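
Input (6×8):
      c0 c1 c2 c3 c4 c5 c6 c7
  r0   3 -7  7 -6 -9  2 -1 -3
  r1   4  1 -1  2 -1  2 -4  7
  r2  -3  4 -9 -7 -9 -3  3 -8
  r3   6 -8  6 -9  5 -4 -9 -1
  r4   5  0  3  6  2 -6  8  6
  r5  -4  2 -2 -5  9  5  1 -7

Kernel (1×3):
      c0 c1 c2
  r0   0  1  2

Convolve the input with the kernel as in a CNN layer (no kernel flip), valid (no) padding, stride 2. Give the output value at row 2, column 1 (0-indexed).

10

The receptive field on the input at this output position is [3 6 2]. Elementwise product with the kernel and sum: 6·1 + 2·2.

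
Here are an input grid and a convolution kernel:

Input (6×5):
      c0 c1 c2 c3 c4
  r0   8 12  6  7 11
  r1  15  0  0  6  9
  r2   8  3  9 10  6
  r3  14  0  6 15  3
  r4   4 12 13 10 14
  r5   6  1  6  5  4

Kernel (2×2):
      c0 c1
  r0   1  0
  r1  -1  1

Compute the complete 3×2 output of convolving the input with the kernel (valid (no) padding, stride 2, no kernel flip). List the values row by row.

Output[0,0]: The receptive field on the input at this output position is [8 12 / 15 0]. Elementwise product with the kernel and sum: 8·1 + 15·-1 + 0·1.

-7 12
-6 18
-1 12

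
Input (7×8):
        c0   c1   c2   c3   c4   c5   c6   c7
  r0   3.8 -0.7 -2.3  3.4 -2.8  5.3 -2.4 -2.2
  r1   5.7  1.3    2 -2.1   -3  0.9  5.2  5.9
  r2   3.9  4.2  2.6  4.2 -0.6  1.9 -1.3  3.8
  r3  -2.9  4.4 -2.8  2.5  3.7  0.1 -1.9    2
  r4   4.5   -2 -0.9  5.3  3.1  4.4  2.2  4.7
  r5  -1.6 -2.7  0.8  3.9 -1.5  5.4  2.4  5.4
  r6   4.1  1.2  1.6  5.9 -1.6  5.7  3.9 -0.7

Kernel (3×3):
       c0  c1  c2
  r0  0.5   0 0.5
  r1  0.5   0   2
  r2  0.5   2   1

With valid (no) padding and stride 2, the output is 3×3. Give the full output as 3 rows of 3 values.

Output[0,0]: The receptive field on the input at this output position is [3.8 -0.7 -2.3 / 5.7 1.3 2 / 3.9 4.2 2.6]. Elementwise product with the kernel and sum: 3.8·0.5 + -2.3·0.5 + 5.7·0.5 + 2·2 + 3.9·0.5 + 4.2·2 + 2.6·1.
Output[0,1]: The receptive field on the input at this output position is [-2.3 3.4 -2.8 / 2 -2.1 -3 / 2.6 4.2 -0.6]. Elementwise product with the kernel and sum: -2.3·0.5 + -2.8·0.5 + 2·0.5 + -3·2 + 2.6·0.5 + 4.2·2 + -0.6·1.

20.55 1.55 8.5
-6.45 20.25 9.65
8.65 9.5 21.2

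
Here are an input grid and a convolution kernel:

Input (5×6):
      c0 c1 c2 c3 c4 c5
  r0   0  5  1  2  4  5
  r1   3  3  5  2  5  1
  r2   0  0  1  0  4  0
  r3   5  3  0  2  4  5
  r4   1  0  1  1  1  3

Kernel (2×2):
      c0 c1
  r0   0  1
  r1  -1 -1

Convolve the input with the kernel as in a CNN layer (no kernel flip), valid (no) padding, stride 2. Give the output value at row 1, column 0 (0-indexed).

The receptive field on the input at this output position is [0 0 / 5 3]. Elementwise product with the kernel and sum: 0·1 + 5·-1 + 3·-1.

-8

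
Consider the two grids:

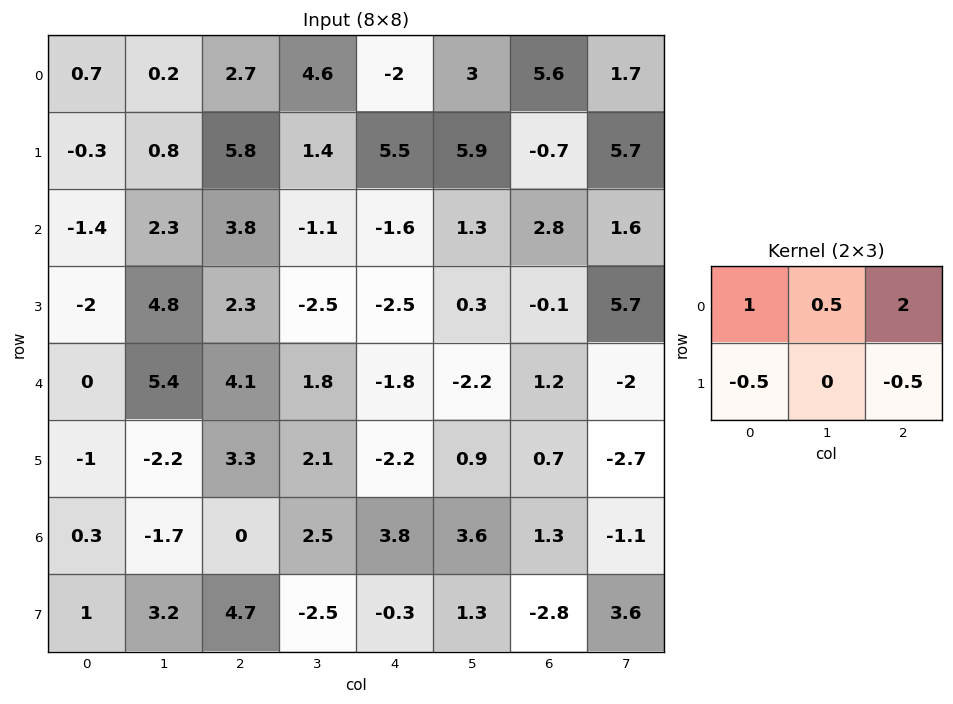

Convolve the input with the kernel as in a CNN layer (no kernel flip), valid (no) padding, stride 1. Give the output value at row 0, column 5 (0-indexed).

The receptive field on the input at this output position is [3 5.6 1.7 / 5.9 -0.7 5.7]. Elementwise product with the kernel and sum: 3·1 + 5.6·0.5 + 1.7·2 + 5.9·-0.5 + 5.7·-0.5.

3.4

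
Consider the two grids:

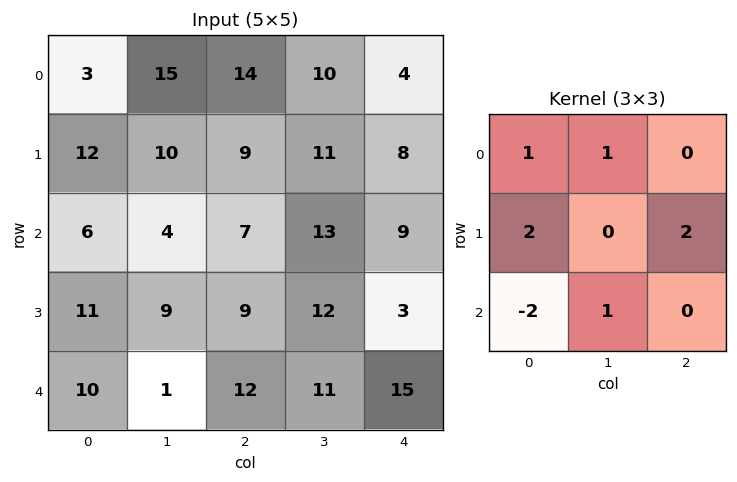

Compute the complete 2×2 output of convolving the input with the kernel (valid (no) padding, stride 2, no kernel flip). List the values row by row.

52 57
31 31

Output[0,0]: The receptive field on the input at this output position is [3 15 14 / 12 10 9 / 6 4 7]. Elementwise product with the kernel and sum: 3·1 + 15·1 + 12·2 + 9·2 + 6·-2 + 4·1.
Output[0,1]: The receptive field on the input at this output position is [14 10 4 / 9 11 8 / 7 13 9]. Elementwise product with the kernel and sum: 14·1 + 10·1 + 9·2 + 8·2 + 7·-2 + 13·1.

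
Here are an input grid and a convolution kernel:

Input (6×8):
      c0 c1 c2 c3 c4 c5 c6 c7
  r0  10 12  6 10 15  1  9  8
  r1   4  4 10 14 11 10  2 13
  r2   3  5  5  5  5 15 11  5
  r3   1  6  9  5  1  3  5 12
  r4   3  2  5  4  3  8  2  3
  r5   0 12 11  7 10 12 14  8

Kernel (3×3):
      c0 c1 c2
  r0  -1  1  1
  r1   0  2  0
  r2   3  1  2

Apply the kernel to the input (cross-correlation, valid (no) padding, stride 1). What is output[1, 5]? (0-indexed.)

The receptive field on the input at this output position is [10 2 13 / 15 11 5 / 3 5 12]. Elementwise product with the kernel and sum: 10·-1 + 2·1 + 13·1 + 11·2 + 3·3 + 5·1 + 12·2.

65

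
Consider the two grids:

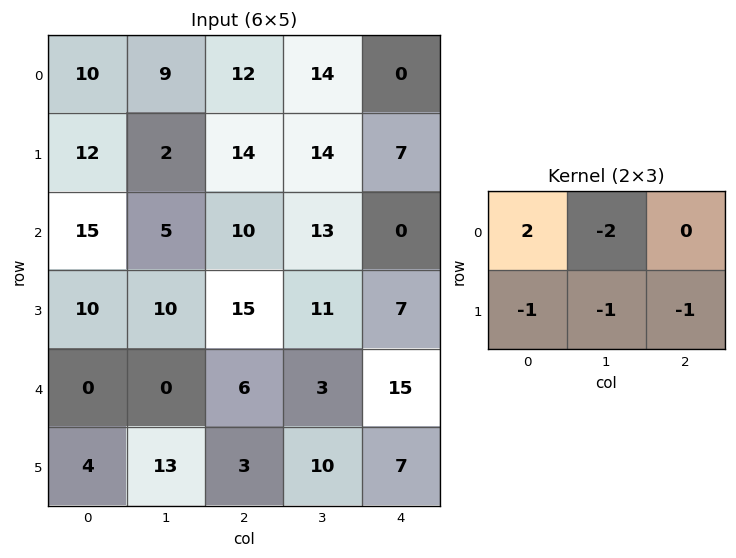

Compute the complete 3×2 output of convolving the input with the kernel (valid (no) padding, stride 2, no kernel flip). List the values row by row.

Output[0,0]: The receptive field on the input at this output position is [10 9 12 / 12 2 14]. Elementwise product with the kernel and sum: 10·2 + 9·-2 + 12·-1 + 2·-1 + 14·-1.

-26 -39
-15 -39
-20 -14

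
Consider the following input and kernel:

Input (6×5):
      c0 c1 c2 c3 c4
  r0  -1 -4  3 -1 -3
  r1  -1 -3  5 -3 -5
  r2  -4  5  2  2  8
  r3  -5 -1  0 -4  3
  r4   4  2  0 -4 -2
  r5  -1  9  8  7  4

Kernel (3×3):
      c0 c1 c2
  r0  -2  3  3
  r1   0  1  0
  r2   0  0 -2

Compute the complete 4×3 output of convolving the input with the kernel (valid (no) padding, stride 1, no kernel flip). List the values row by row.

-8 15 -37
13 22 -38
28 10 26
-7 -24 -15

Output[0,0]: The receptive field on the input at this output position is [-1 -4 3 / -1 -3 5 / -4 5 2]. Elementwise product with the kernel and sum: -1·-2 + -4·3 + 3·3 + -3·1 + 2·-2.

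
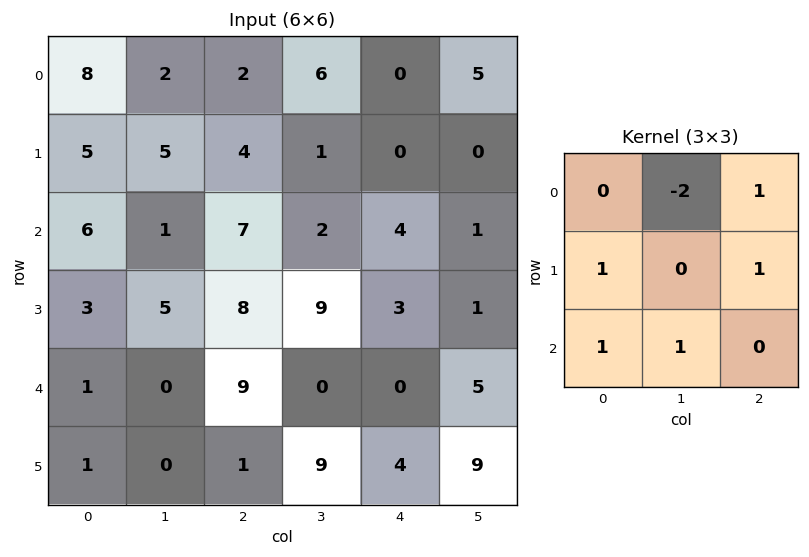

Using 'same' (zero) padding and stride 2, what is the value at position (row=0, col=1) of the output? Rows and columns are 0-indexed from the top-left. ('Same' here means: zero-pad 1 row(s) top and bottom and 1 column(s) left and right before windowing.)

The receptive field on the zero-padded input at this output position is [0 0 0 / 2 2 6 / 5 4 1]. Elementwise product with the kernel and sum: 0·-2 + 0·1 + 2·1 + 6·1 + 5·1 + 4·1.

17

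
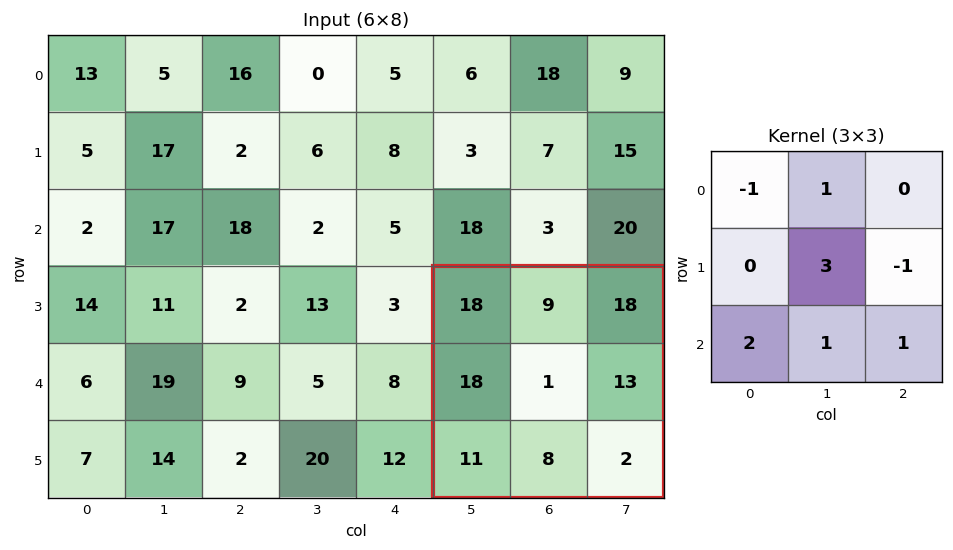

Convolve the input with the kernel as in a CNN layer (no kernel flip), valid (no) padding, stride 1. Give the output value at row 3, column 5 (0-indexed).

13

The receptive field on the input at this output position is [18 9 18 / 18 1 13 / 11 8 2]. Elementwise product with the kernel and sum: 18·-1 + 9·1 + 1·3 + 13·-1 + 11·2 + 8·1 + 2·1.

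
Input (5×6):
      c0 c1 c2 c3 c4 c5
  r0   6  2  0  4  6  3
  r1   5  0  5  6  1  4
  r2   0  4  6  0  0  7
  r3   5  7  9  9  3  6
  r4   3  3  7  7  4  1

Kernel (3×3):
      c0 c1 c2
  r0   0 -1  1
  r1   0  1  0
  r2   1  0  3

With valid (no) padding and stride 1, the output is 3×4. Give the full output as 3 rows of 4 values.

Output[0,0]: The receptive field on the input at this output position is [6 2 0 / 5 0 5 / 0 4 6]. Elementwise product with the kernel and sum: 2·-1 + 0·1 + 0·1 + 0·1 + 6·3.
Output[0,1]: The receptive field on the input at this output position is [2 0 4 / 0 5 6 / 4 6 0]. Elementwise product with the kernel and sum: 0·-1 + 4·1 + 5·1 + 4·1 + 0·3.

16 13 14 19
41 41 13 30
33 27 28 20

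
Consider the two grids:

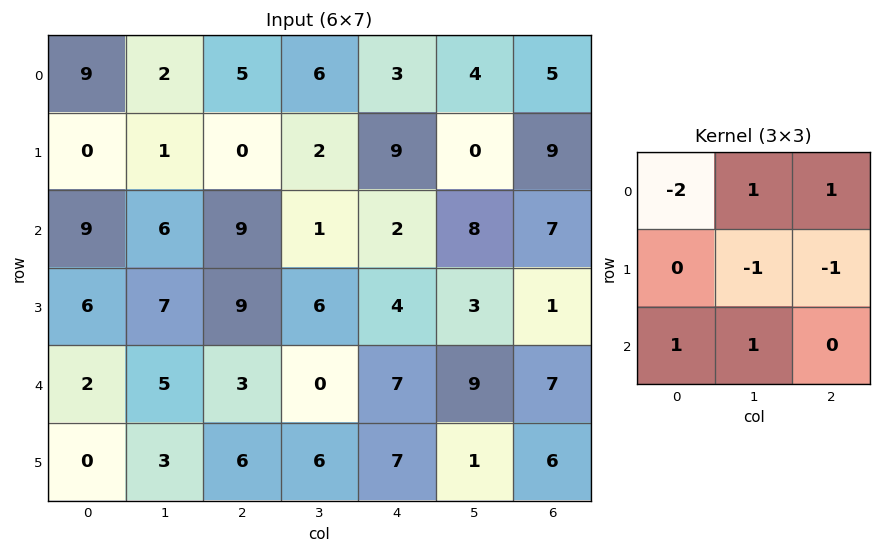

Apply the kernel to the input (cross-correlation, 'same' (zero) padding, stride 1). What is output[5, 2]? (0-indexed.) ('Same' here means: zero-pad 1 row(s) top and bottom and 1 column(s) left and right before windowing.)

The receptive field on the zero-padded input at this output position is [5 3 0 / 3 6 6 / 0 0 0]. Elementwise product with the kernel and sum: 5·-2 + 3·1 + 0·1 + 6·-1 + 6·-1 + 0·1 + 0·1.

-19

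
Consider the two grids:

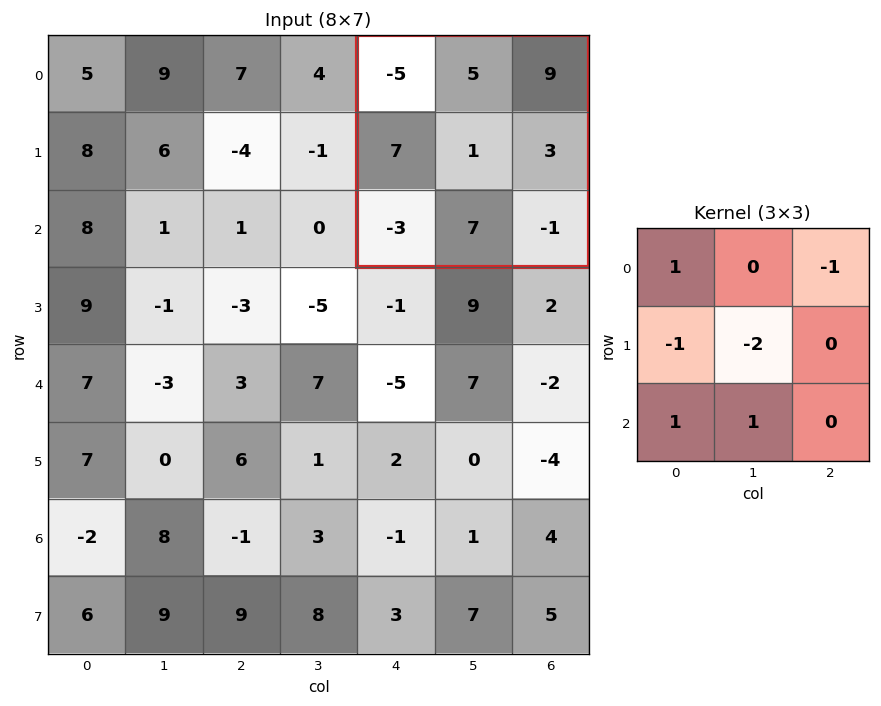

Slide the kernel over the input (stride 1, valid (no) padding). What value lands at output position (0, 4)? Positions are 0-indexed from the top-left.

-19

The receptive field on the input at this output position is [-5 5 9 / 7 1 3 / -3 7 -1]. Elementwise product with the kernel and sum: -5·1 + 9·-1 + 7·-1 + 1·-2 + -3·1 + 7·1.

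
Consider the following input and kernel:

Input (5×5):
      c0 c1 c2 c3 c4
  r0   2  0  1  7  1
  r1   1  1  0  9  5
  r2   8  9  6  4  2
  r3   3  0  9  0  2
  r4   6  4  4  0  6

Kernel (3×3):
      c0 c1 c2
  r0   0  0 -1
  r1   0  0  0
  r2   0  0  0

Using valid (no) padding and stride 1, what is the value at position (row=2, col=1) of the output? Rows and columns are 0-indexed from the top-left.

-4

The receptive field on the input at this output position is [9 6 4 / 0 9 0 / 4 4 0]. Elementwise product with the kernel and sum: 4·-1.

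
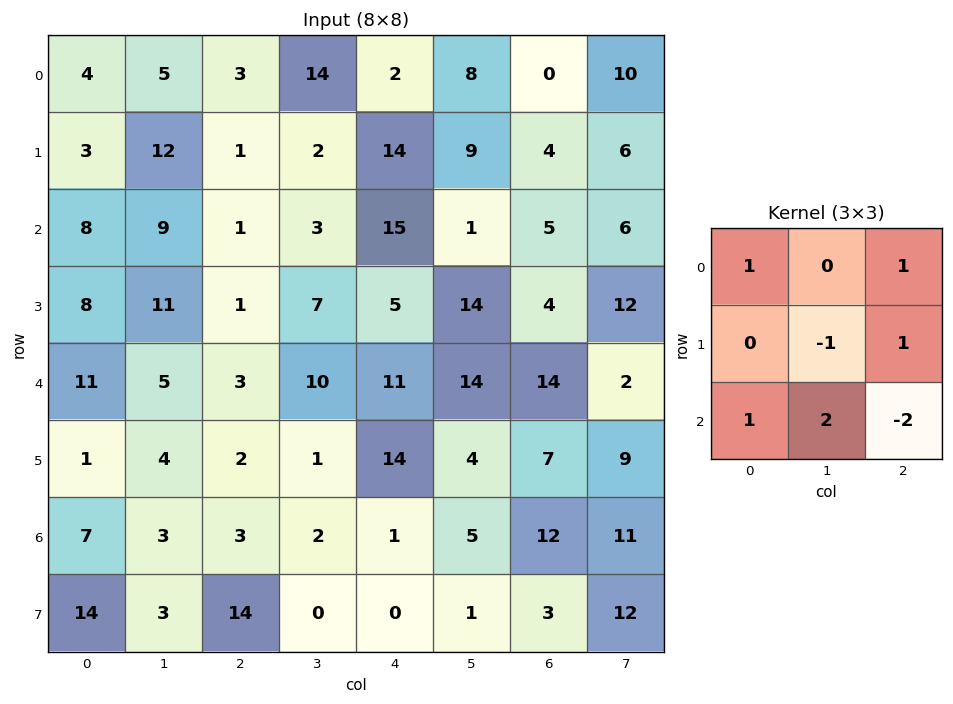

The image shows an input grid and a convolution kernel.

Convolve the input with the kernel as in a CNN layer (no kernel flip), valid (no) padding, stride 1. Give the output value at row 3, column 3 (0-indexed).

The receptive field on the input at this output position is [7 5 14 / 10 11 14 / 1 14 4]. Elementwise product with the kernel and sum: 7·1 + 14·1 + 11·-1 + 14·1 + 1·1 + 14·2 + 4·-2.

45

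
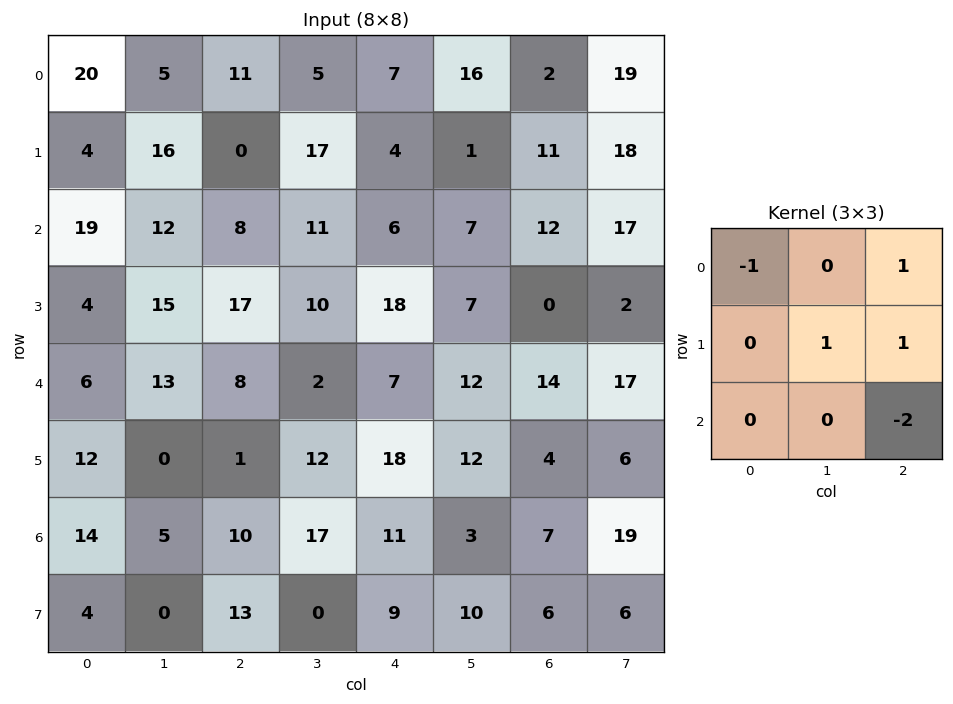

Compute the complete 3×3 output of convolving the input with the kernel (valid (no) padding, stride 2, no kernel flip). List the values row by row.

-9 5 -17
5 12 -15
-17 7 9

Output[0,0]: The receptive field on the input at this output position is [20 5 11 / 4 16 0 / 19 12 8]. Elementwise product with the kernel and sum: 20·-1 + 11·1 + 16·1 + 0·1 + 8·-2.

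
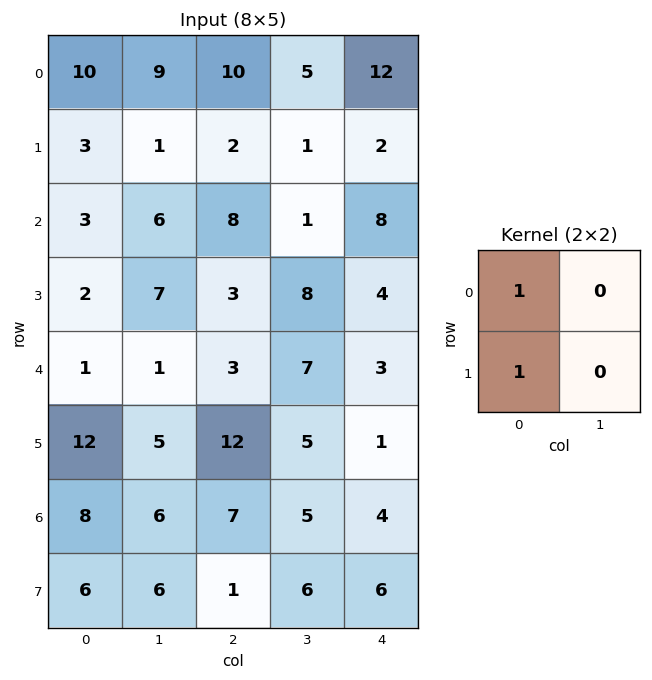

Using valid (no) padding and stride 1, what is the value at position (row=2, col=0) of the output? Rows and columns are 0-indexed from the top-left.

5

The receptive field on the input at this output position is [3 6 / 2 7]. Elementwise product with the kernel and sum: 3·1 + 2·1.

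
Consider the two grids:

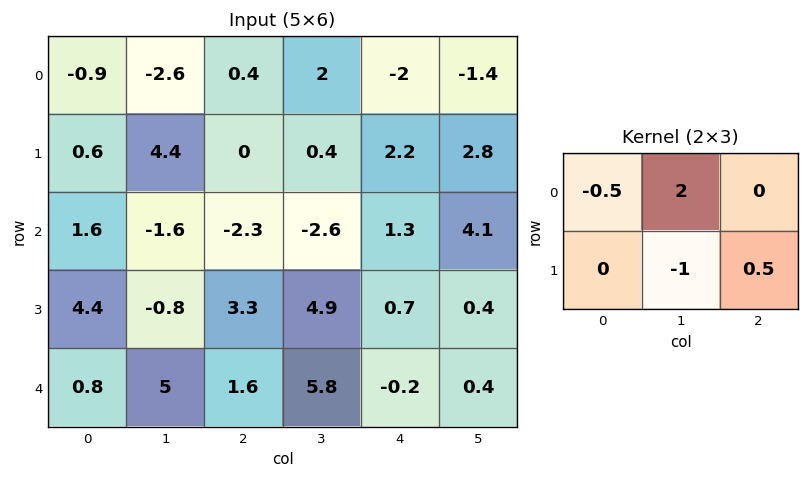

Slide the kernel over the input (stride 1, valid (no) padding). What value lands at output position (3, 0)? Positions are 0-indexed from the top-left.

-8

The receptive field on the input at this output position is [4.4 -0.8 3.3 / 0.8 5 1.6]. Elementwise product with the kernel and sum: 4.4·-0.5 + -0.8·2 + 5·-1 + 1.6·0.5.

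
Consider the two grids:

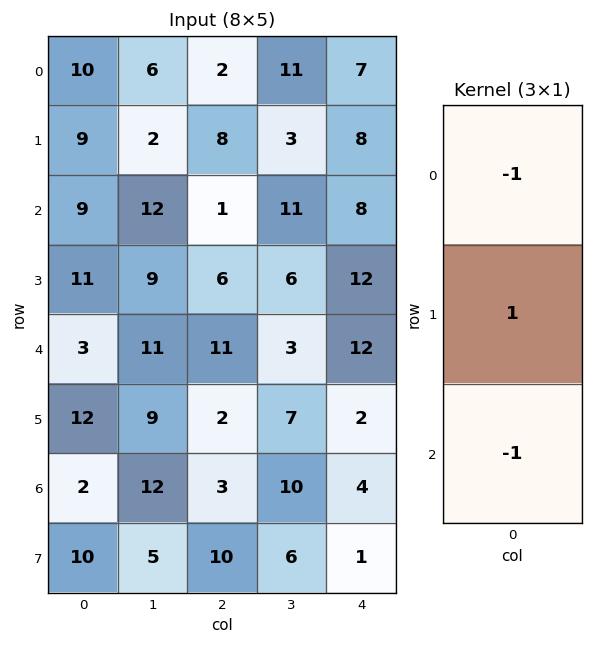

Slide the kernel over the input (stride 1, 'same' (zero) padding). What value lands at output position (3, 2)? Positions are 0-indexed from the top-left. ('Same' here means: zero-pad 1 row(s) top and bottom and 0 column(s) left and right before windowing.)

-6

The receptive field on the zero-padded input at this output position is [1 / 6 / 11]. Elementwise product with the kernel and sum: 1·-1 + 6·1 + 11·-1.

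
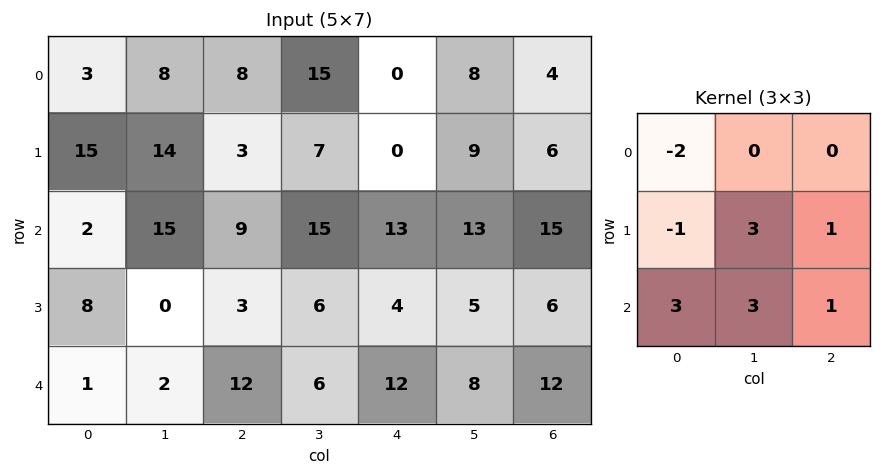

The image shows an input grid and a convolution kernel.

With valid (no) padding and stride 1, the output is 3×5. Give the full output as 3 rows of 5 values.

Output[0,0]: The receptive field on the input at this output position is [3 8 8 / 15 14 3 / 2 15 9]. Elementwise product with the kernel and sum: 3·-2 + 15·-1 + 14·3 + 3·1 + 2·3 + 15·3 + 9·1.
Output[0,1]: The receptive field on the input at this output position is [8 8 15 / 14 3 7 / 15 9 15]. Elementwise product with the kernel and sum: 8·-2 + 14·-1 + 3·3 + 7·1 + 15·3 + 9·3 + 15·1.

84 73 87 69 126
49 14 74 58 74
12 33 67 43 63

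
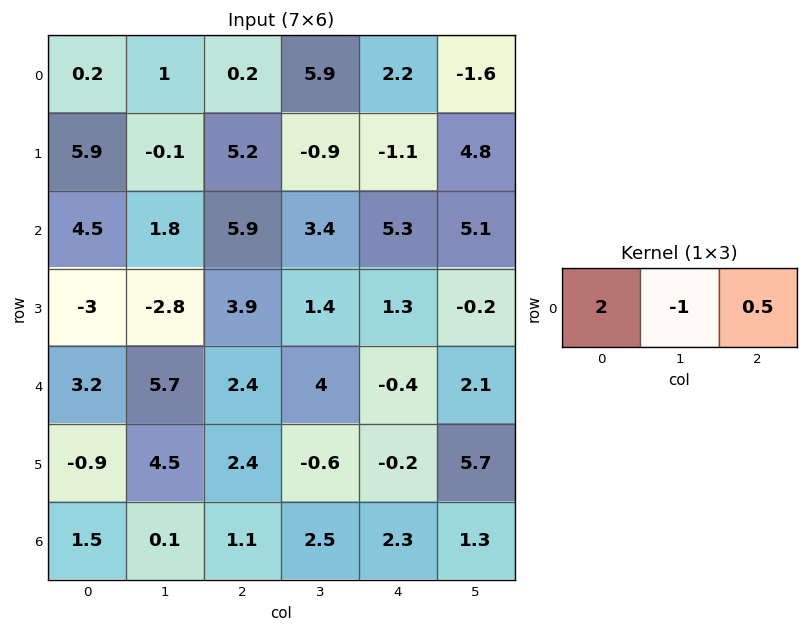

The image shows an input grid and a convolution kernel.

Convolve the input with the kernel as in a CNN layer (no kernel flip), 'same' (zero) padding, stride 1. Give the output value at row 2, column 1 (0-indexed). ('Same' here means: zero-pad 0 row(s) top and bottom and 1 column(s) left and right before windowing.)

10.15

The receptive field on the zero-padded input at this output position is [4.5 1.8 5.9]. Elementwise product with the kernel and sum: 4.5·2 + 1.8·-1 + 5.9·0.5.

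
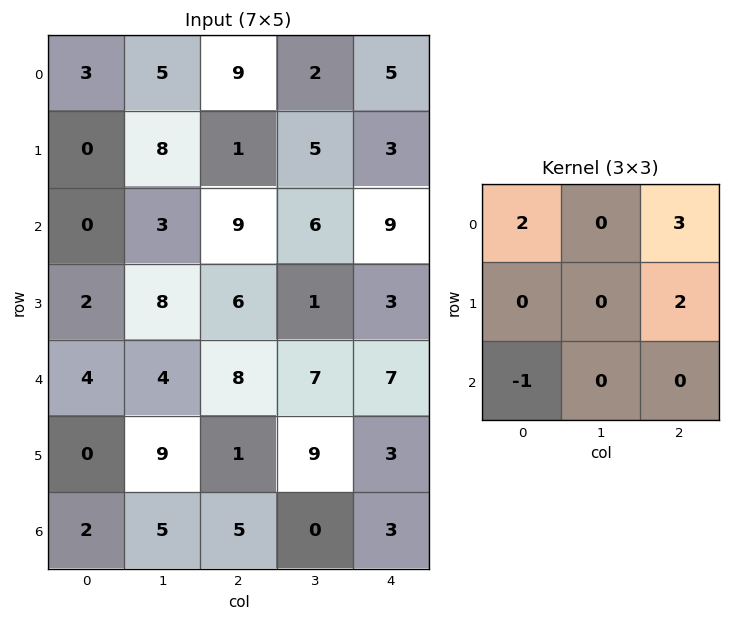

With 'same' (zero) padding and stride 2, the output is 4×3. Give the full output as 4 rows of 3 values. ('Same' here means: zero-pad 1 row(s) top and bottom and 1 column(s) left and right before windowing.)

10 -4 -5
30 35 9
32 24 -7
37 45 18

Output[0,0]: The receptive field on the zero-padded input at this output position is [0 0 0 / 0 3 5 / 0 0 8]. Elementwise product with the kernel and sum: 0·2 + 0·3 + 5·2 + 0·-1.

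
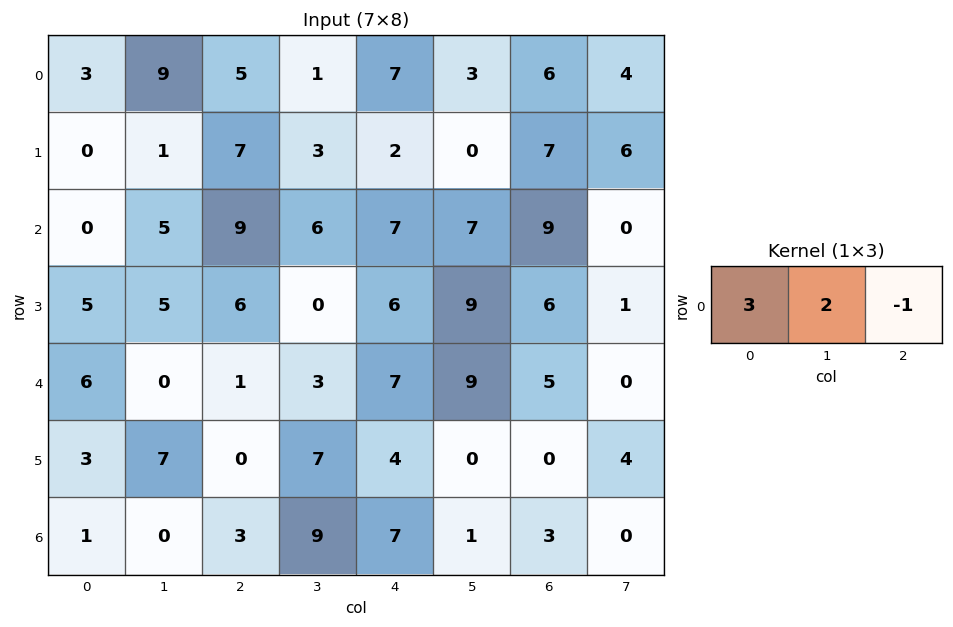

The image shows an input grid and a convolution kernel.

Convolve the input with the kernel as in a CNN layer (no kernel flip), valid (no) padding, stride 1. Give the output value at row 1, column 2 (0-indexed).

25

The receptive field on the input at this output position is [7 3 2]. Elementwise product with the kernel and sum: 7·3 + 3·2 + 2·-1.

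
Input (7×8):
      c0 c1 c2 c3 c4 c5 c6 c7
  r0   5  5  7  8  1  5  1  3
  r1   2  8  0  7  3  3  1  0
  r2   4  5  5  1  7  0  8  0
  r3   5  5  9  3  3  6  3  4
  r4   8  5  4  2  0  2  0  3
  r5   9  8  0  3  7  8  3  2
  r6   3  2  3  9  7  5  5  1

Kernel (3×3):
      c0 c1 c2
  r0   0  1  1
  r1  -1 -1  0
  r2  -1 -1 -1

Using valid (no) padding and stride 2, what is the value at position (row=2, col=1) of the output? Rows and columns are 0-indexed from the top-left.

The receptive field on the input at this output position is [4 2 0 / 0 3 7 / 3 9 7]. Elementwise product with the kernel and sum: 2·1 + 0·1 + 0·-1 + 3·-1 + 3·-1 + 9·-1 + 7·-1.

-20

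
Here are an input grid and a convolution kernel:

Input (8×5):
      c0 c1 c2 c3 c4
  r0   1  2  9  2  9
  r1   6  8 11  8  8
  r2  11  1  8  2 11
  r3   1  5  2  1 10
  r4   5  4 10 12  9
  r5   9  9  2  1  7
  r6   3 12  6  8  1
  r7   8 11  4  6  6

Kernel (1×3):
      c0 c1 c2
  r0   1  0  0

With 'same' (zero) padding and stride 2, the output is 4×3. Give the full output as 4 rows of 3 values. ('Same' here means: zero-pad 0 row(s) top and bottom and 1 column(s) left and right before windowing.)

0 2 2
0 1 2
0 4 12
0 12 8

Output[0,0]: The receptive field on the zero-padded input at this output position is [0 1 2]. Elementwise product with the kernel and sum: 0·1.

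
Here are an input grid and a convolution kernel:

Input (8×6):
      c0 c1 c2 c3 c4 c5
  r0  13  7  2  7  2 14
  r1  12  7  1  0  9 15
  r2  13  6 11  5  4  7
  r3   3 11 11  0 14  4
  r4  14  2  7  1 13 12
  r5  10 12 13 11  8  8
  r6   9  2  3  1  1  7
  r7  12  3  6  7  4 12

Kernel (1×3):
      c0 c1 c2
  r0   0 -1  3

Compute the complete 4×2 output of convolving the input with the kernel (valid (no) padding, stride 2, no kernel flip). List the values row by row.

-1 -1
27 7
19 38
7 2

Output[0,0]: The receptive field on the input at this output position is [13 7 2]. Elementwise product with the kernel and sum: 7·-1 + 2·3.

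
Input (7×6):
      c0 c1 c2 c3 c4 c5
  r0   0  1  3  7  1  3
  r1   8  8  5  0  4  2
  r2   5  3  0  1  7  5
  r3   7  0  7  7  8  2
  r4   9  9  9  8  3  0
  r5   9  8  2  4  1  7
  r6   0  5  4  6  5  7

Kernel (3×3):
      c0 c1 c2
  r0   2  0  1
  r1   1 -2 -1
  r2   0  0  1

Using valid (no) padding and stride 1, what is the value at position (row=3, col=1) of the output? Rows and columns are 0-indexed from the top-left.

-6

The receptive field on the input at this output position is [0 7 7 / 9 9 8 / 8 2 4]. Elementwise product with the kernel and sum: 0·2 + 7·1 + 9·1 + 9·-2 + 8·-1 + 4·1.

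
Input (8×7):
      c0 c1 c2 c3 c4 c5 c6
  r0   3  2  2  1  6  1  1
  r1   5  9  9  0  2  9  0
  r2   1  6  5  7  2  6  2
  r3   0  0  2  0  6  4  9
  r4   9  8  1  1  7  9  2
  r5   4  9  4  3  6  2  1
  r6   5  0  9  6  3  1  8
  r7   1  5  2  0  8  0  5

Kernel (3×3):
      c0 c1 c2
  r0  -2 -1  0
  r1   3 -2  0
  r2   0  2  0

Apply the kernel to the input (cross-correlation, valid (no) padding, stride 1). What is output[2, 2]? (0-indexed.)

-9

The receptive field on the input at this output position is [5 7 2 / 2 0 6 / 1 1 7]. Elementwise product with the kernel and sum: 5·-2 + 7·-1 + 2·3 + 0·-2 + 1·2.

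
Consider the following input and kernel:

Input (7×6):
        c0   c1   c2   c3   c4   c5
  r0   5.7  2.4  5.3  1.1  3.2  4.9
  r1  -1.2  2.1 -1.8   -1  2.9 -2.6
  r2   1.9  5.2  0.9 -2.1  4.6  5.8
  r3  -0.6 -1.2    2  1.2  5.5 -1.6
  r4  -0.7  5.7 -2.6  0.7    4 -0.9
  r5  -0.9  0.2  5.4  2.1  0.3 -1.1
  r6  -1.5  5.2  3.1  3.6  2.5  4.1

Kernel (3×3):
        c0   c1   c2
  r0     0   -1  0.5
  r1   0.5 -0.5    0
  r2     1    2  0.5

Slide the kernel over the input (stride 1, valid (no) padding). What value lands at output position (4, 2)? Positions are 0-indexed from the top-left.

The receptive field on the input at this output position is [-2.6 0.7 4 / 5.4 2.1 0.3 / 3.1 3.6 2.5]. Elementwise product with the kernel and sum: 0.7·-1 + 4·0.5 + 5.4·0.5 + 2.1·-0.5 + 3.1·1 + 3.6·2 + 2.5·0.5.

14.5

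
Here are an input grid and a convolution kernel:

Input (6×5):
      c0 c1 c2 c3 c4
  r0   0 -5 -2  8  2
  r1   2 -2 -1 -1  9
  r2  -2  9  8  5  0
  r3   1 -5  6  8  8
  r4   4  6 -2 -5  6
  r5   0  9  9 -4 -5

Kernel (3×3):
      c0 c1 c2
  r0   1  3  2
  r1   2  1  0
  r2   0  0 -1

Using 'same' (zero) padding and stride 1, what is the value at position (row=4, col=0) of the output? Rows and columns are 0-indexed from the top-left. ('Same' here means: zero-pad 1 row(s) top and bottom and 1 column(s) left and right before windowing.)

The receptive field on the zero-padded input at this output position is [0 1 -5 / 0 4 6 / 0 0 9]. Elementwise product with the kernel and sum: 0·1 + 1·3 + -5·2 + 0·2 + 4·1 + 9·-1.

-12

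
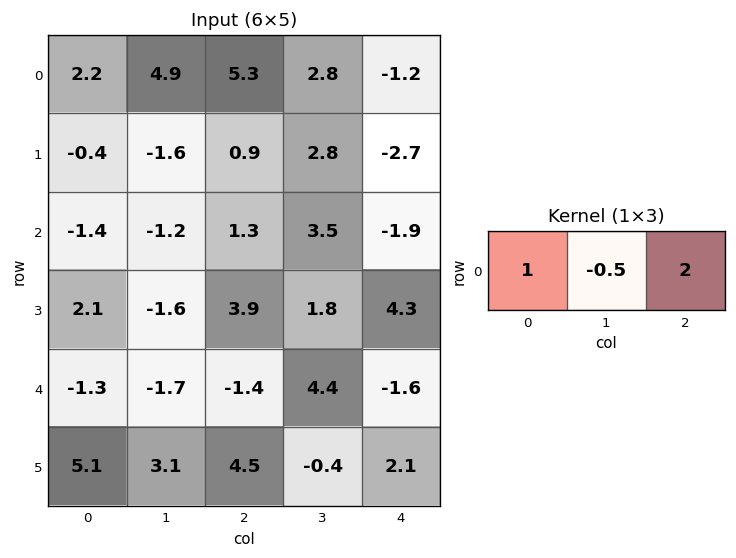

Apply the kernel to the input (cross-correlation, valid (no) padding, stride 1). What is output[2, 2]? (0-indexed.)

-4.25

The receptive field on the input at this output position is [1.3 3.5 -1.9]. Elementwise product with the kernel and sum: 1.3·1 + 3.5·-0.5 + -1.9·2.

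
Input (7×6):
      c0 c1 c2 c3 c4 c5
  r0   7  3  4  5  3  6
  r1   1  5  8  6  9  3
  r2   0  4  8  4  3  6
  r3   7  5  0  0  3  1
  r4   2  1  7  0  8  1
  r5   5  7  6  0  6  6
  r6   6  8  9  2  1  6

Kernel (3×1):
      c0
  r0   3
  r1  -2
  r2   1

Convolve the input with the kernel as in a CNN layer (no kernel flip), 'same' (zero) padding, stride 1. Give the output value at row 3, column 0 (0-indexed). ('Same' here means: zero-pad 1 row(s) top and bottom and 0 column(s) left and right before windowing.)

-12

The receptive field on the zero-padded input at this output position is [0 / 7 / 2]. Elementwise product with the kernel and sum: 0·3 + 7·-2 + 2·1.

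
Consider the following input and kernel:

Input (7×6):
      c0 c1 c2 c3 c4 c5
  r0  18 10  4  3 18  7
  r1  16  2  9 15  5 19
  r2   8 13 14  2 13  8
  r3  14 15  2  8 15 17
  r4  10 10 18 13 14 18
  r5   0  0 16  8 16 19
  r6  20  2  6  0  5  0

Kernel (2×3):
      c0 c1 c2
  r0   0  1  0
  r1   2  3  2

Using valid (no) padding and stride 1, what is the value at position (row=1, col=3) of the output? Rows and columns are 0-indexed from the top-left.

The receptive field on the input at this output position is [15 5 19 / 2 13 8]. Elementwise product with the kernel and sum: 5·1 + 2·2 + 13·3 + 8·2.

64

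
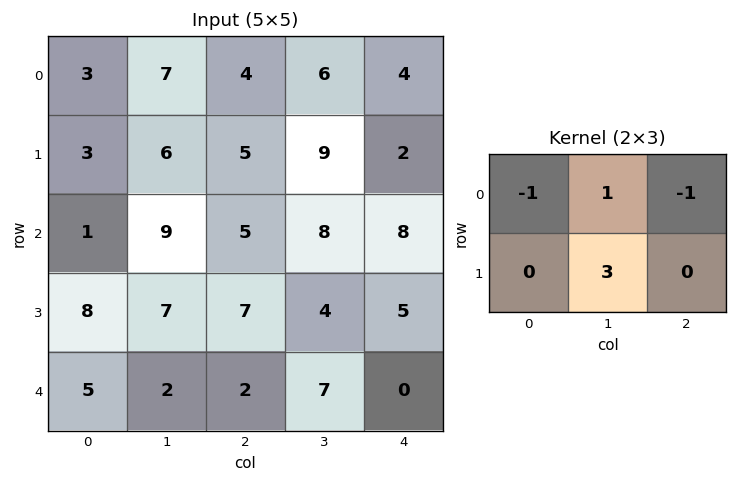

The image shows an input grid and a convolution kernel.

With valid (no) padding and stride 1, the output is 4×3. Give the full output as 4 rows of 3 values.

18 6 25
25 5 26
24 9 7
-2 2 13

Output[0,0]: The receptive field on the input at this output position is [3 7 4 / 3 6 5]. Elementwise product with the kernel and sum: 3·-1 + 7·1 + 4·-1 + 6·3.
Output[0,1]: The receptive field on the input at this output position is [7 4 6 / 6 5 9]. Elementwise product with the kernel and sum: 7·-1 + 4·1 + 6·-1 + 5·3.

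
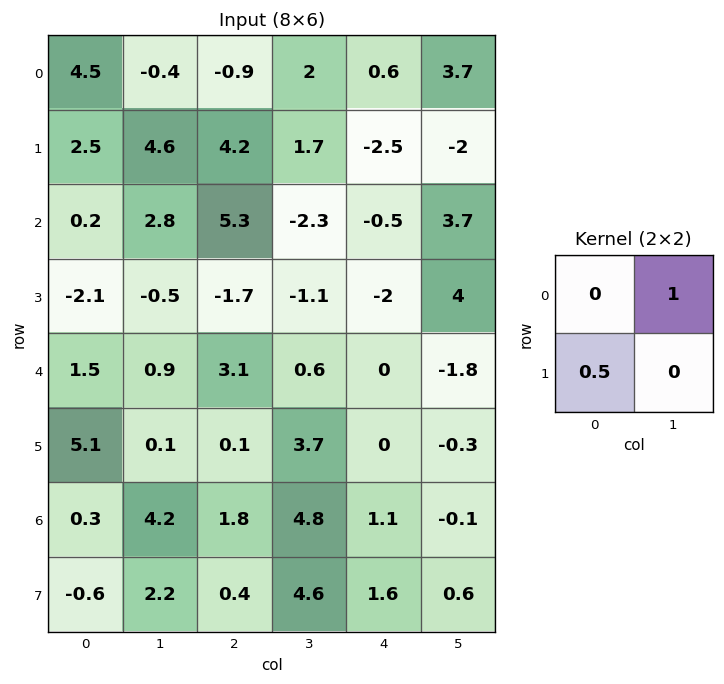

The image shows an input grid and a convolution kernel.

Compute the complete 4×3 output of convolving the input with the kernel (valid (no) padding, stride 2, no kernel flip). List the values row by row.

0.85 4.1 2.45
1.75 -3.15 2.7
3.45 0.65 -1.8
3.9 5 0.7

Output[0,0]: The receptive field on the input at this output position is [4.5 -0.4 / 2.5 4.6]. Elementwise product with the kernel and sum: -0.4·1 + 2.5·0.5.
Output[0,1]: The receptive field on the input at this output position is [-0.9 2 / 4.2 1.7]. Elementwise product with the kernel and sum: 2·1 + 4.2·0.5.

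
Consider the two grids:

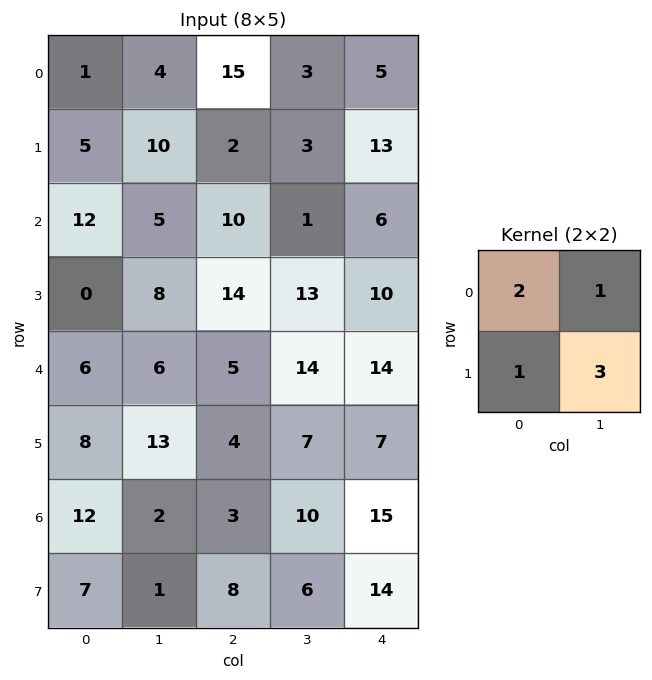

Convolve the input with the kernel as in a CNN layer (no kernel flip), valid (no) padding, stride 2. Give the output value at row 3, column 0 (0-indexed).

36

The receptive field on the input at this output position is [12 2 / 7 1]. Elementwise product with the kernel and sum: 12·2 + 2·1 + 7·1 + 1·3.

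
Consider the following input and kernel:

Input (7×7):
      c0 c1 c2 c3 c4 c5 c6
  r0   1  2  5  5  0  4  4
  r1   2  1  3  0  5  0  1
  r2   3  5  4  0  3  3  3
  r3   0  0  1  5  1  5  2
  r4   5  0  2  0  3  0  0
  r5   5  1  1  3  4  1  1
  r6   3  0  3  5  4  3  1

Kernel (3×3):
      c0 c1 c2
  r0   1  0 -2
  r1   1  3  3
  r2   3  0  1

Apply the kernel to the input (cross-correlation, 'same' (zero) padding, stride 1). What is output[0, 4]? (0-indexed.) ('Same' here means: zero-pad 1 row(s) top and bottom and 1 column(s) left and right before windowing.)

17

The receptive field on the zero-padded input at this output position is [0 0 0 / 5 0 4 / 0 5 0]. Elementwise product with the kernel and sum: 0·1 + 0·-2 + 5·1 + 0·3 + 4·3 + 0·3 + 0·1.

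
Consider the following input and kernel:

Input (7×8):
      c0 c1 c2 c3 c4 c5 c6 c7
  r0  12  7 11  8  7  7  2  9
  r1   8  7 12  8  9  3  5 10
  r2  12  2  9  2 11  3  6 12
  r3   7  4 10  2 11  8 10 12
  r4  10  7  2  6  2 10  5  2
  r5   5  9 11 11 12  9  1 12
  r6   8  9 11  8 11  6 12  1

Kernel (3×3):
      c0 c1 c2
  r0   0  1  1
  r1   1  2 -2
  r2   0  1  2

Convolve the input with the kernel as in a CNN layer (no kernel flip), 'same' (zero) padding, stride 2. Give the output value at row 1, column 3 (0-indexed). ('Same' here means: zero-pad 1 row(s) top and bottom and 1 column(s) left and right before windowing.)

40

The receptive field on the zero-padded input at this output position is [3 5 10 / 3 6 12 / 8 10 12]. Elementwise product with the kernel and sum: 5·1 + 10·1 + 3·1 + 6·2 + 12·-2 + 10·1 + 12·2.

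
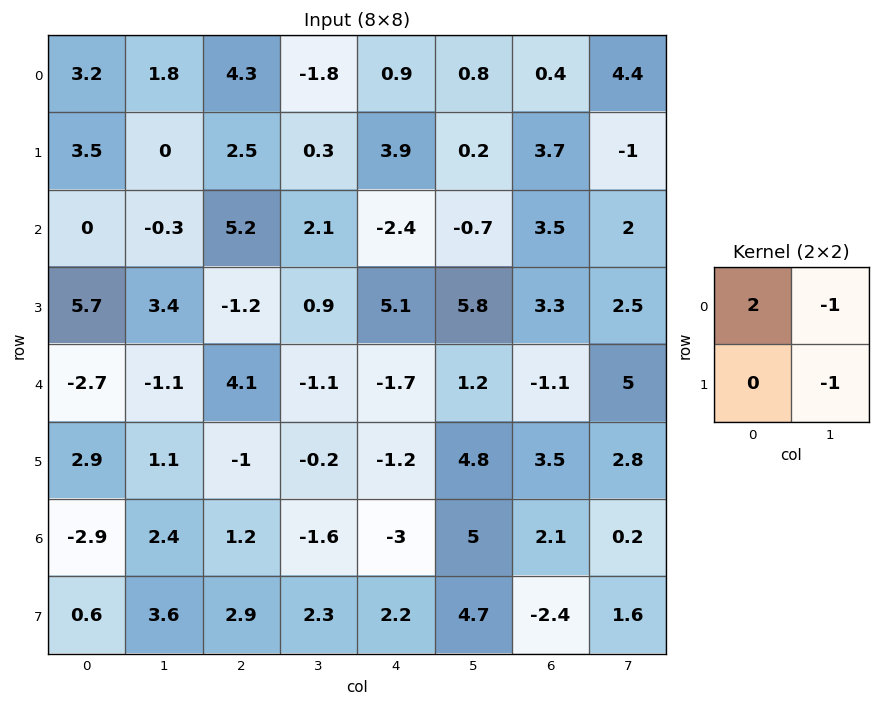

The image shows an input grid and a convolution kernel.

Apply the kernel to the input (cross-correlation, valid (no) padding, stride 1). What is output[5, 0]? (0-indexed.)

2.3

The receptive field on the input at this output position is [2.9 1.1 / -2.9 2.4]. Elementwise product with the kernel and sum: 2.9·2 + 1.1·-1 + 2.4·-1.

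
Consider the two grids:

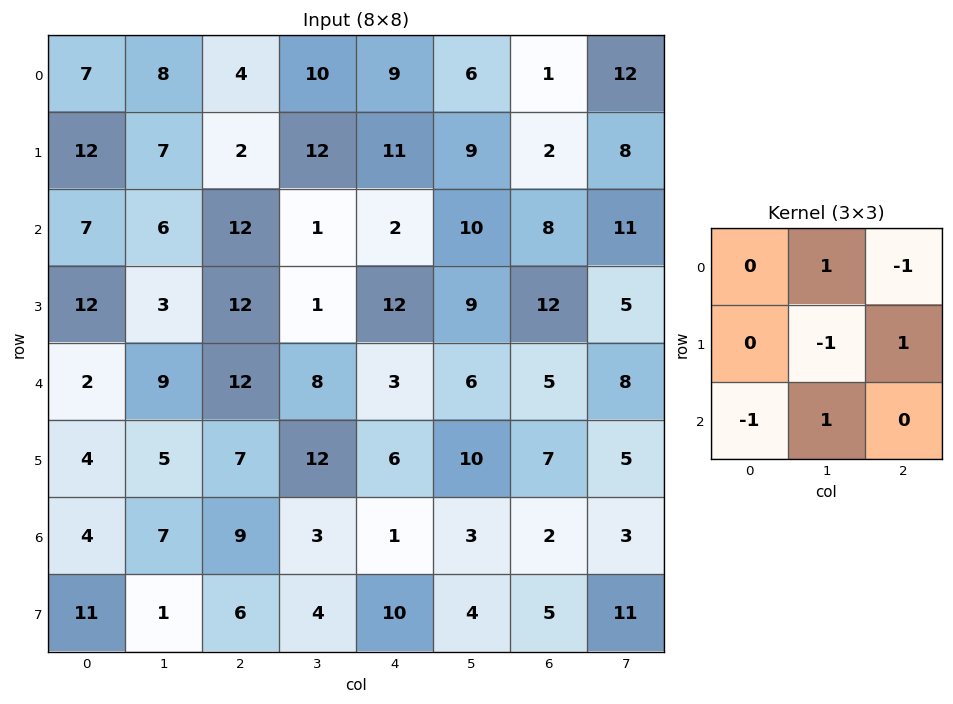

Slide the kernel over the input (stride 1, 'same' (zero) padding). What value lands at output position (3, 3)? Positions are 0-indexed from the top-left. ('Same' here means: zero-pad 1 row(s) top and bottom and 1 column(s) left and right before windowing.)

6

The receptive field on the zero-padded input at this output position is [12 1 2 / 12 1 12 / 12 8 3]. Elementwise product with the kernel and sum: 1·1 + 2·-1 + 1·-1 + 12·1 + 12·-1 + 8·1.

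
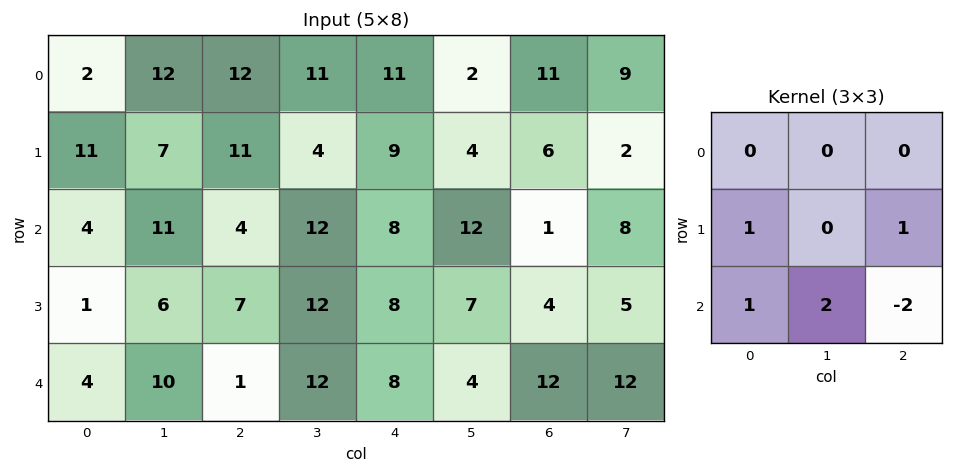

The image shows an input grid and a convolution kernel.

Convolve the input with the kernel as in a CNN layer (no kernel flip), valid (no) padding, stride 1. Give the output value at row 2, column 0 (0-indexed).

The receptive field on the input at this output position is [4 11 4 / 1 6 7 / 4 10 1]. Elementwise product with the kernel and sum: 1·1 + 7·1 + 4·1 + 10·2 + 1·-2.

30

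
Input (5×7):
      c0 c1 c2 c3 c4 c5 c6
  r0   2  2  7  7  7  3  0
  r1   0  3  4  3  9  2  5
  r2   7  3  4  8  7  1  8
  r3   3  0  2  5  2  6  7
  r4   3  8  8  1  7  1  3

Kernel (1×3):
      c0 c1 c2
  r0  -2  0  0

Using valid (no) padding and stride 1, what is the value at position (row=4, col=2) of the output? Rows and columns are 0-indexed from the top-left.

The receptive field on the input at this output position is [8 1 7]. Elementwise product with the kernel and sum: 8·-2.

-16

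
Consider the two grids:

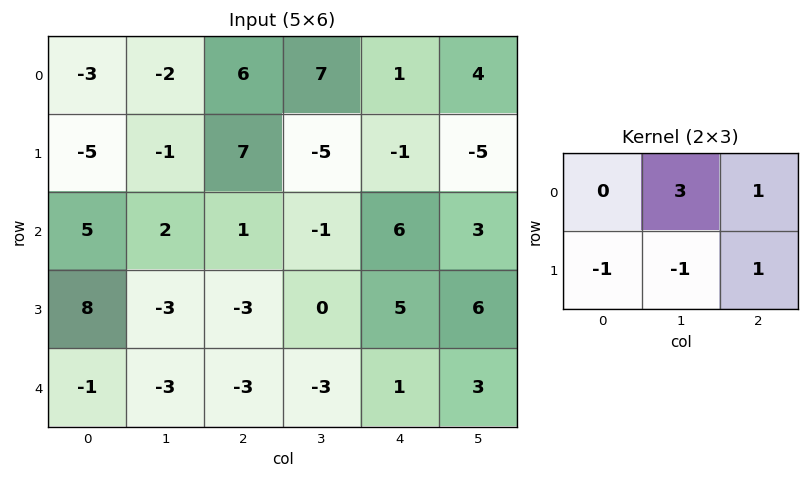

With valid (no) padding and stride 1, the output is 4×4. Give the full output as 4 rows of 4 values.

13 14 19 8
-2 12 -10 -10
-1 8 11 22
-11 -6 12 26

Output[0,0]: The receptive field on the input at this output position is [-3 -2 6 / -5 -1 7]. Elementwise product with the kernel and sum: -2·3 + 6·1 + -5·-1 + -1·-1 + 7·1.
Output[0,1]: The receptive field on the input at this output position is [-2 6 7 / -1 7 -5]. Elementwise product with the kernel and sum: 6·3 + 7·1 + -1·-1 + 7·-1 + -5·1.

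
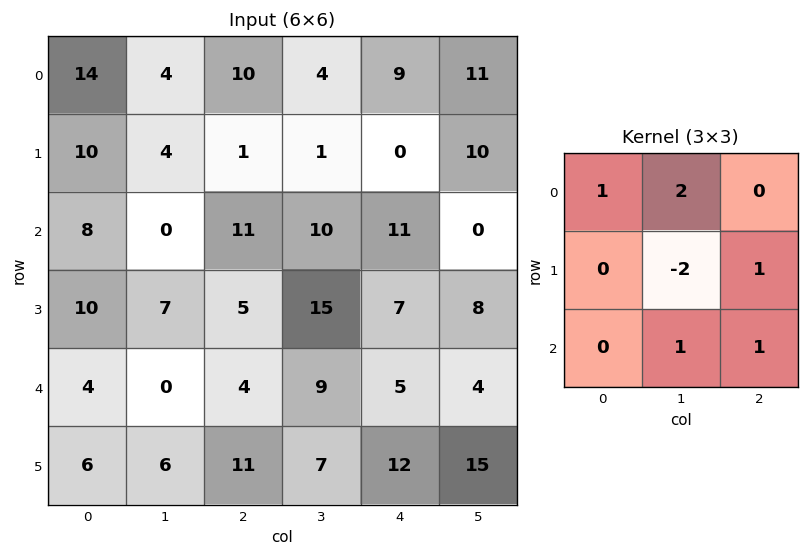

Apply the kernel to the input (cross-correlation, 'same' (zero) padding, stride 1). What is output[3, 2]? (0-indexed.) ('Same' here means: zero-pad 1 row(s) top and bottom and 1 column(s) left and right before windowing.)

40

The receptive field on the zero-padded input at this output position is [0 11 10 / 7 5 15 / 0 4 9]. Elementwise product with the kernel and sum: 0·1 + 11·2 + 5·-2 + 15·1 + 4·1 + 9·1.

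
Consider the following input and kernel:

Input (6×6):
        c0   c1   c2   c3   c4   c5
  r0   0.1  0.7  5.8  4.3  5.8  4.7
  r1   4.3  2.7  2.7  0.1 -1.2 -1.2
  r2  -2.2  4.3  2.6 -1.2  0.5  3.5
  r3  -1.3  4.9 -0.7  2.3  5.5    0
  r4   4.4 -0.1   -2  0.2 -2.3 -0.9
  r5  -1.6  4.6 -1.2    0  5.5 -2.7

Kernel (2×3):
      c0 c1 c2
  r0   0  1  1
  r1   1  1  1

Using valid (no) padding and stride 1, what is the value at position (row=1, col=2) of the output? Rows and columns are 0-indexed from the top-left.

The receptive field on the input at this output position is [2.7 0.1 -1.2 / 2.6 -1.2 0.5]. Elementwise product with the kernel and sum: 0.1·1 + -1.2·1 + 2.6·1 + -1.2·1 + 0.5·1.

0.8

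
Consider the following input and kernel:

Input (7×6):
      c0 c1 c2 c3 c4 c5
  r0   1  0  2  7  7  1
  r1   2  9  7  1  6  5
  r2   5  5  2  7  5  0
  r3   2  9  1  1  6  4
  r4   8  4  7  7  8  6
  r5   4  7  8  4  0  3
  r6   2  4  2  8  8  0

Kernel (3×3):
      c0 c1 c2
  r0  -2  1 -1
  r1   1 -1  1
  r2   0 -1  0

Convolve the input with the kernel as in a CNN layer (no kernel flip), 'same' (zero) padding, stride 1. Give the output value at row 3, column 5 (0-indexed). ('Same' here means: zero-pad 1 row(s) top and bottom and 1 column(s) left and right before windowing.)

The receptive field on the zero-padded input at this output position is [5 0 0 / 6 4 0 / 8 6 0]. Elementwise product with the kernel and sum: 5·-2 + 0·1 + 0·-1 + 6·1 + 4·-1 + 0·1 + 6·-1.

-14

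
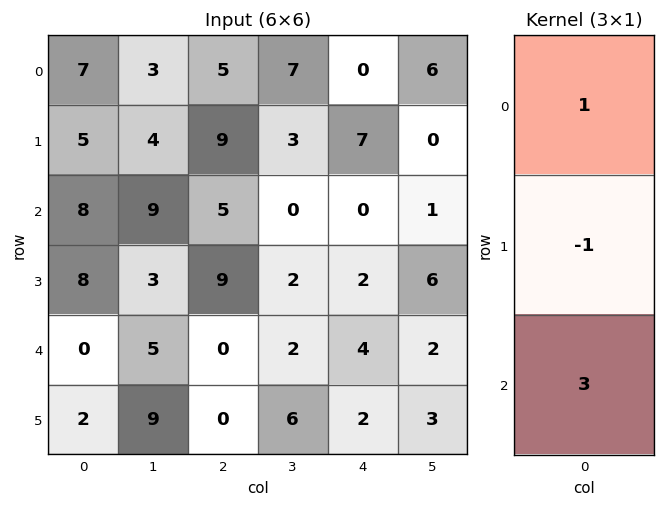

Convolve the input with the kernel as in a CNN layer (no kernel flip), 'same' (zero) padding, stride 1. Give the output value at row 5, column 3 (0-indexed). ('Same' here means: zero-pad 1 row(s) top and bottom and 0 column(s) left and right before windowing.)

The receptive field on the zero-padded input at this output position is [2 / 6 / 0]. Elementwise product with the kernel and sum: 2·1 + 6·-1 + 0·3.

-4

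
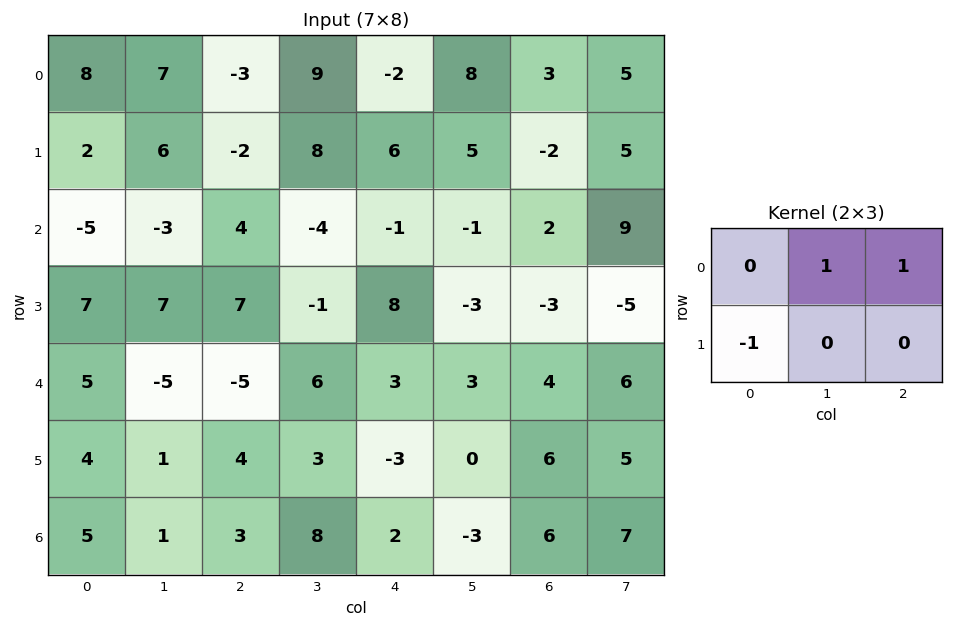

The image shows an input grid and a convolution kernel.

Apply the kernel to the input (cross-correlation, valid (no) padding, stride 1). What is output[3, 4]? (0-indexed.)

The receptive field on the input at this output position is [8 -3 -3 / 3 3 4]. Elementwise product with the kernel and sum: -3·1 + -3·1 + 3·-1.

-9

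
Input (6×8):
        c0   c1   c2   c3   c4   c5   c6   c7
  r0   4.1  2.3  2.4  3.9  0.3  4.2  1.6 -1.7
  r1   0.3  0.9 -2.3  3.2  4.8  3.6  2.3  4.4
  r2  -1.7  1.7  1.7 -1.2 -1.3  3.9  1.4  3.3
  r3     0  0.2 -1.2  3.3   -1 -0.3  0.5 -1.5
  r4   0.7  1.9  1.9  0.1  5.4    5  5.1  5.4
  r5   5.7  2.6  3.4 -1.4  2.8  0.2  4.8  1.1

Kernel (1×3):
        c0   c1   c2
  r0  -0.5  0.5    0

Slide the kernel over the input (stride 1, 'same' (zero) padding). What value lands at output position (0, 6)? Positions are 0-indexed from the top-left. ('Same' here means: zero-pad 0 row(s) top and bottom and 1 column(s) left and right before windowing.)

The receptive field on the zero-padded input at this output position is [4.2 1.6 -1.7]. Elementwise product with the kernel and sum: 4.2·-0.5 + 1.6·0.5.

-1.3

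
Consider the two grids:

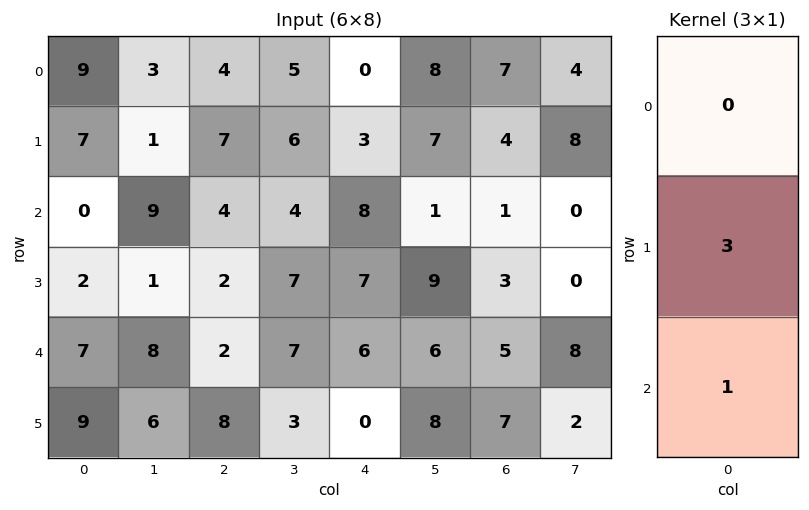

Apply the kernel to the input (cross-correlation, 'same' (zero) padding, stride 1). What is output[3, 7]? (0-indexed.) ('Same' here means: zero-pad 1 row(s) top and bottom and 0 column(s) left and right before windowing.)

8

The receptive field on the zero-padded input at this output position is [0 / 0 / 8]. Elementwise product with the kernel and sum: 0·3 + 8·1.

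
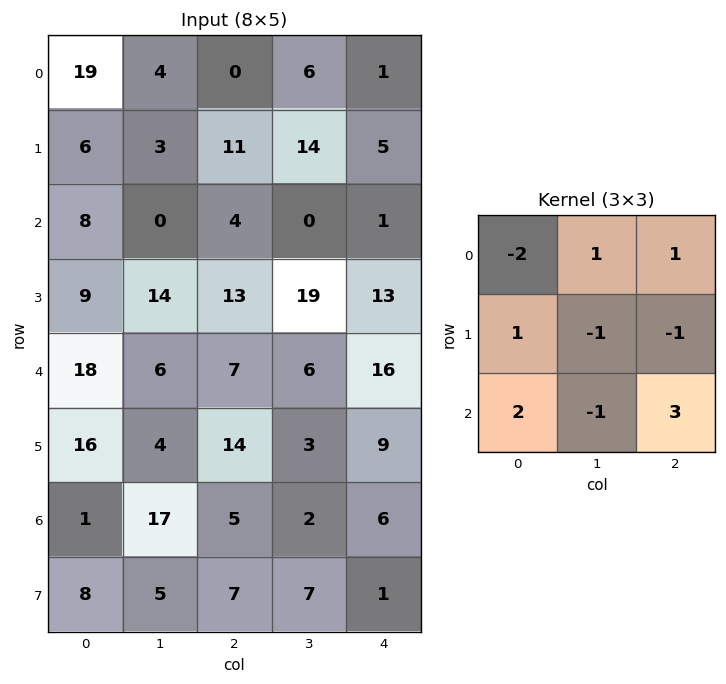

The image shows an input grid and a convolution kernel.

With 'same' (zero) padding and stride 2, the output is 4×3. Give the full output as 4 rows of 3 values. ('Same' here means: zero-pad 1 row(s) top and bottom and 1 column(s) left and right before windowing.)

Output[0,0]: The receptive field on the zero-padded input at this output position is [0 0 0 / 0 19 4 / 0 6 3]. Elementwise product with the kernel and sum: 0·-2 + 0·1 + 0·1 + 0·1 + 19·-1 + 4·-1 + 0·2 + 6·-1 + 3·3.
Output[0,1]: The receptive field on the zero-padded input at this output position is [0 0 0 / 4 0 6 / 3 11 14]. Elementwise product with the kernel and sum: 0·-2 + 0·1 + 0·1 + 4·1 + 0·-1 + 6·-1 + 3·2 + 11·-1 + 14·3.

-20 35 28
34 87 1
-5 0 -38
9 43 12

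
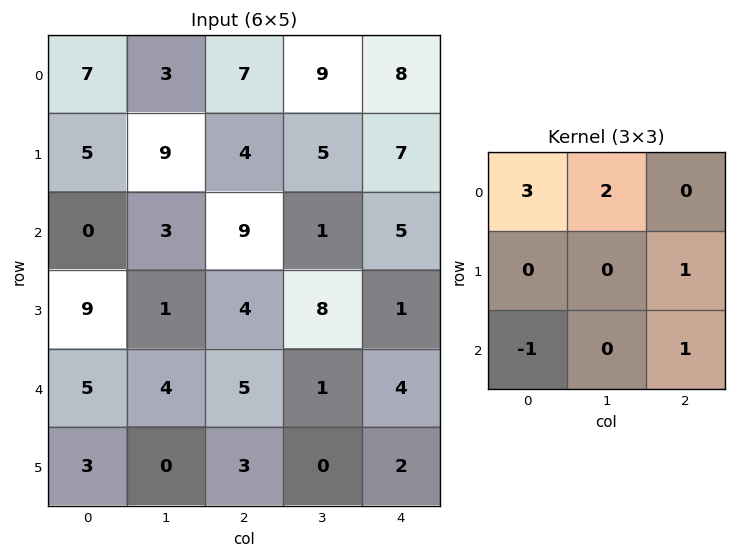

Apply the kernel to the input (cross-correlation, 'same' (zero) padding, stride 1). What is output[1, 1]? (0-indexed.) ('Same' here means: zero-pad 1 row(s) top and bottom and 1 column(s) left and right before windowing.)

The receptive field on the zero-padded input at this output position is [7 3 7 / 5 9 4 / 0 3 9]. Elementwise product with the kernel and sum: 7·3 + 3·2 + 4·1 + 0·-1 + 9·1.

40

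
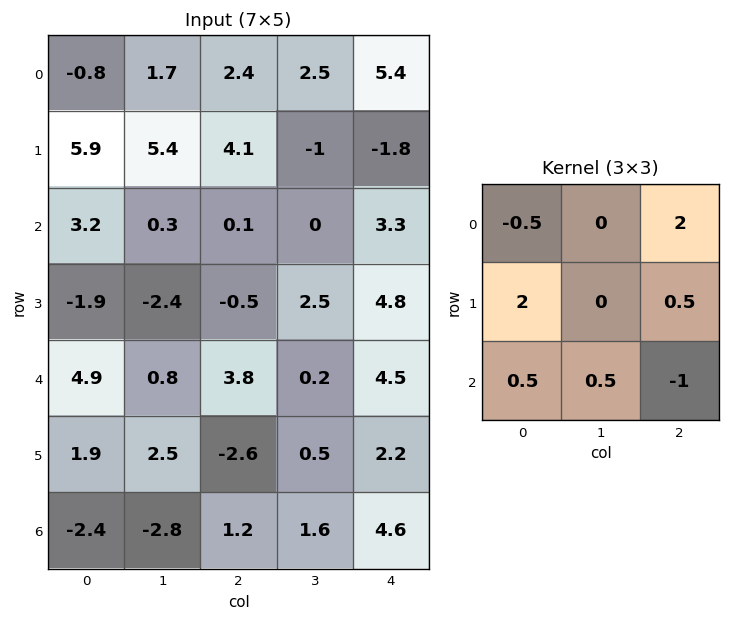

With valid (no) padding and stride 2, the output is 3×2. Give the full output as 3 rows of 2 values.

Output[0,0]: The receptive field on the input at this output position is [-0.8 1.7 2.4 / 5.9 5.4 4.1 / 3.2 0.3 0.1]. Elementwise product with the kernel and sum: -0.8·-0.5 + 2.4·2 + 5.9·2 + 4.1·0.5 + 3.2·0.5 + 0.3·0.5 + 0.1·-1.
Output[0,1]: The receptive field on the input at this output position is [2.4 2.5 5.4 / 4.1 -1 -1.8 / 0.1 0 3.3]. Elementwise product with the kernel and sum: 2.4·-0.5 + 5.4·2 + 4.1·2 + -1.8·0.5 + 0.1·0.5 + 0·0.5 + 3.3·-1.

20.7 13.65
-6.4 5.45
3.85 -0.2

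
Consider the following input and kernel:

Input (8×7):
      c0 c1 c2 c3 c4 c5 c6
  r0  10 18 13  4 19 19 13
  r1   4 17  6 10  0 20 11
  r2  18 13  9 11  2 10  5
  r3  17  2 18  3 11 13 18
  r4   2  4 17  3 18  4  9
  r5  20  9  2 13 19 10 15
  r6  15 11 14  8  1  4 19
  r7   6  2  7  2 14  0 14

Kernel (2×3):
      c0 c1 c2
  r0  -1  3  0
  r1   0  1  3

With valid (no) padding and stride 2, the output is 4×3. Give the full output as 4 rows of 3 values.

79 9 91
77 60 95
25 62 49
41 54 53

Output[0,0]: The receptive field on the input at this output position is [10 18 13 / 4 17 6]. Elementwise product with the kernel and sum: 10·-1 + 18·3 + 17·1 + 6·3.
Output[0,1]: The receptive field on the input at this output position is [13 4 19 / 6 10 0]. Elementwise product with the kernel and sum: 13·-1 + 4·3 + 10·1 + 0·3.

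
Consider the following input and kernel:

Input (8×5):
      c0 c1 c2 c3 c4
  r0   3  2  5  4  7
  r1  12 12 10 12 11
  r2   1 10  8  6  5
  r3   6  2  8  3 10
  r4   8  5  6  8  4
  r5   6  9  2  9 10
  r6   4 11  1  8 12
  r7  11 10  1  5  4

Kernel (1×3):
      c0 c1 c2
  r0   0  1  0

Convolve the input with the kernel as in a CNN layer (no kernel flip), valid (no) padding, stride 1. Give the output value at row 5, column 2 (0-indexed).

9

The receptive field on the input at this output position is [2 9 10]. Elementwise product with the kernel and sum: 9·1.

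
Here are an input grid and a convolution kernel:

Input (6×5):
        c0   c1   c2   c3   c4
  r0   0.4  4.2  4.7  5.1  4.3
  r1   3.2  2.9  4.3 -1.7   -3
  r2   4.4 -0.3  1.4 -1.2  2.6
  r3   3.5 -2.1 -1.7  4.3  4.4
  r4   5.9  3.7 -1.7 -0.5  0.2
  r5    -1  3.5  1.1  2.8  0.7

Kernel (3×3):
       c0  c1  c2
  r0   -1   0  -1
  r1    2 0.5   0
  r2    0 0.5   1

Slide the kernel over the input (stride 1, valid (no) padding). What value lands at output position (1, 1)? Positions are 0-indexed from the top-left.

2.35

The receptive field on the input at this output position is [2.9 4.3 -1.7 / -0.3 1.4 -1.2 / -2.1 -1.7 4.3]. Elementwise product with the kernel and sum: 2.9·-1 + -1.7·-1 + -0.3·2 + 1.4·0.5 + -1.7·0.5 + 4.3·1.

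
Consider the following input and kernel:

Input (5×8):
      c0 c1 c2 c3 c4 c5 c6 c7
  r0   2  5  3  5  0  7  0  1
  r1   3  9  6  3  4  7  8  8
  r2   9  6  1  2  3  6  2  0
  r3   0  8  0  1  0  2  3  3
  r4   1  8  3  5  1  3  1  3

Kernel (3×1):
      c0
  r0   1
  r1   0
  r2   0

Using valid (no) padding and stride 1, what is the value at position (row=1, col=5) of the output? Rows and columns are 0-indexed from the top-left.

The receptive field on the input at this output position is [7 / 6 / 2]. Elementwise product with the kernel and sum: 7·1.

7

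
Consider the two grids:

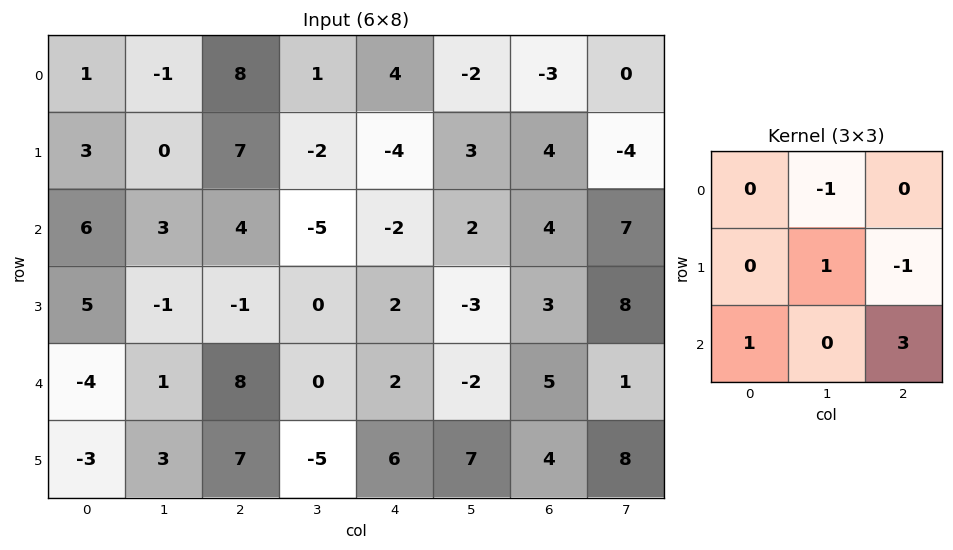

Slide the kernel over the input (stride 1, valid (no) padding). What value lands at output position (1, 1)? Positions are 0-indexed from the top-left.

1

The receptive field on the input at this output position is [0 7 -2 / 3 4 -5 / -1 -1 0]. Elementwise product with the kernel and sum: 7·-1 + 4·1 + -5·-1 + -1·1 + 0·3.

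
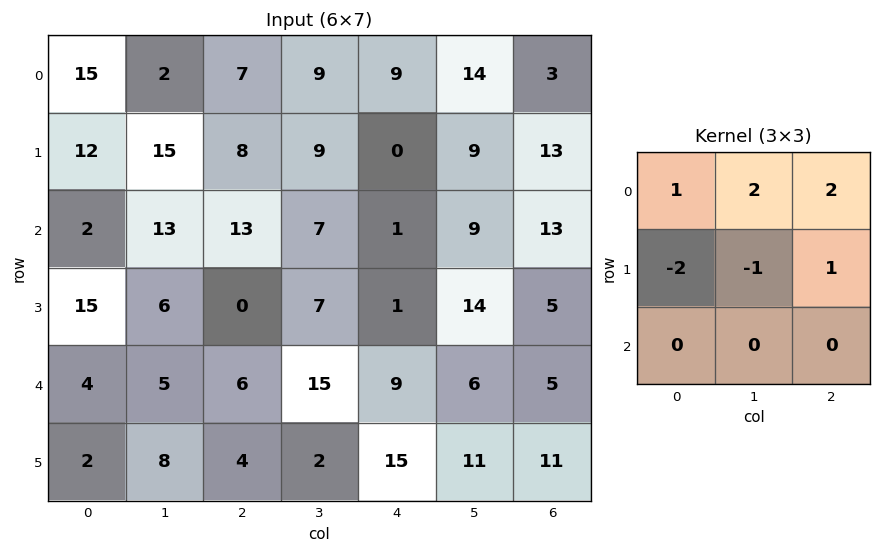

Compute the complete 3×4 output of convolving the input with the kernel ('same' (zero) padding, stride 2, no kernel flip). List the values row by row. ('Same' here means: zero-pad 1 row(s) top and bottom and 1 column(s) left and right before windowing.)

Output[0,0]: The receptive field on the zero-padded input at this output position is [0 0 0 / 0 15 2 / 0 12 15]. Elementwise product with the kernel and sum: 0·1 + 0·2 + 0·2 + 0·-2 + 15·-1 + 2·1.

-13 -2 -13 -31
65 17 21 4
43 19 4 7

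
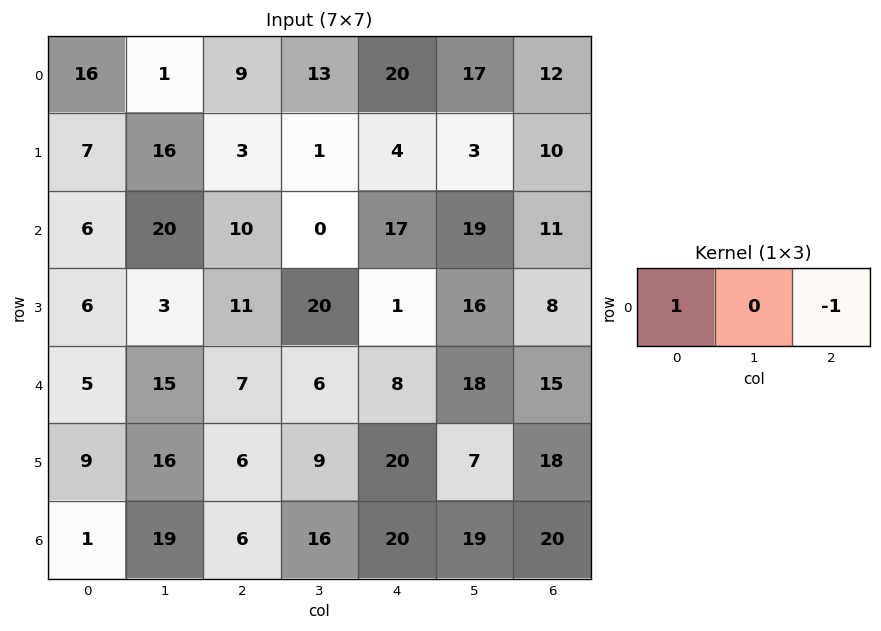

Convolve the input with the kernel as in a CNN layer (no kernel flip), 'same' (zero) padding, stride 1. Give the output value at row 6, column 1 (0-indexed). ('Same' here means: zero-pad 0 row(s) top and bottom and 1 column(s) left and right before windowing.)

The receptive field on the zero-padded input at this output position is [1 19 6]. Elementwise product with the kernel and sum: 1·1 + 6·-1.

-5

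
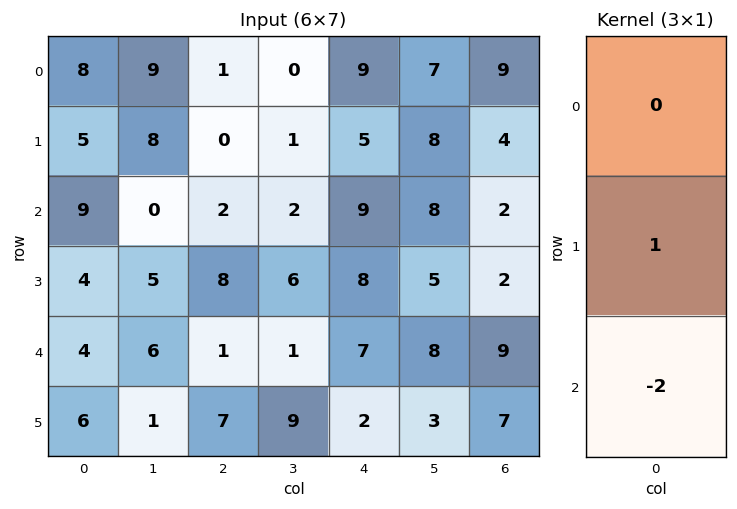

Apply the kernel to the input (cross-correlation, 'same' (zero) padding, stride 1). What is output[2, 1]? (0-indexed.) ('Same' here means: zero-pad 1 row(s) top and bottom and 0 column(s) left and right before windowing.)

-10

The receptive field on the zero-padded input at this output position is [8 / 0 / 5]. Elementwise product with the kernel and sum: 0·1 + 5·-2.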